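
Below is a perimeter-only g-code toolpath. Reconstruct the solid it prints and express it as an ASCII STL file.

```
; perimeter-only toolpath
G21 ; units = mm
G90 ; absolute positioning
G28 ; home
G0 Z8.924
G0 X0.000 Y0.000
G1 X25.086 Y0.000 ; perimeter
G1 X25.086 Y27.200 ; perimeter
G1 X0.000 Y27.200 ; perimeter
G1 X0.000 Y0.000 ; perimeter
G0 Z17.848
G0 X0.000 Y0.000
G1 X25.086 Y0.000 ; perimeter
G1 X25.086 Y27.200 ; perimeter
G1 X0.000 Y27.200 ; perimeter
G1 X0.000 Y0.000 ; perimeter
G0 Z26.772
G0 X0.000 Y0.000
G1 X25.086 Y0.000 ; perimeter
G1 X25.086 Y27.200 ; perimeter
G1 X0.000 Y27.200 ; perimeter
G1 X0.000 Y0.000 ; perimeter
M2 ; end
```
solid part
  facet normal 0.0000 0.0000 -1.0000
    outer loop
      vertex 25.086 27.200 0.000
      vertex 25.086 0.000 0.000
      vertex 0.000 0.000 0.000
    endloop
  endfacet
  facet normal 0.0000 0.0000 -1.0000
    outer loop
      vertex 0.000 27.200 0.000
      vertex 25.086 27.200 0.000
      vertex 0.000 0.000 0.000
    endloop
  endfacet
  facet normal 0.0000 0.0000 1.0000
    outer loop
      vertex 0.000 0.000 26.772
      vertex 25.086 0.000 26.772
      vertex 25.086 27.200 26.772
    endloop
  endfacet
  facet normal 0.0000 0.0000 1.0000
    outer loop
      vertex 0.000 0.000 26.772
      vertex 25.086 27.200 26.772
      vertex 0.000 27.200 26.772
    endloop
  endfacet
  facet normal 0.0000 -1.0000 0.0000
    outer loop
      vertex 0.000 0.000 0.000
      vertex 25.086 0.000 0.000
      vertex 25.086 0.000 26.772
    endloop
  endfacet
  facet normal 0.0000 -1.0000 0.0000
    outer loop
      vertex 0.000 0.000 0.000
      vertex 25.086 0.000 26.772
      vertex 0.000 0.000 26.772
    endloop
  endfacet
  facet normal 0.0000 1.0000 0.0000
    outer loop
      vertex 25.086 27.200 26.772
      vertex 25.086 27.200 0.000
      vertex 0.000 27.200 0.000
    endloop
  endfacet
  facet normal 0.0000 1.0000 0.0000
    outer loop
      vertex 0.000 27.200 26.772
      vertex 25.086 27.200 26.772
      vertex 0.000 27.200 0.000
    endloop
  endfacet
  facet normal -1.0000 0.0000 0.0000
    outer loop
      vertex 0.000 27.200 26.772
      vertex 0.000 27.200 0.000
      vertex 0.000 0.000 0.000
    endloop
  endfacet
  facet normal -1.0000 0.0000 0.0000
    outer loop
      vertex 0.000 0.000 26.772
      vertex 0.000 27.200 26.772
      vertex 0.000 0.000 0.000
    endloop
  endfacet
  facet normal 1.0000 0.0000 0.0000
    outer loop
      vertex 25.086 0.000 0.000
      vertex 25.086 27.200 0.000
      vertex 25.086 27.200 26.772
    endloop
  endfacet
  facet normal 1.0000 0.0000 0.0000
    outer loop
      vertex 25.086 0.000 0.000
      vertex 25.086 27.200 26.772
      vertex 25.086 0.000 26.772
    endloop
  endfacet
endsolid part

The G0 Z moves step by Δz≈8.924 mm. Every layer's G1 loop is the same polygon, so the solid is a straight extrusion of it from z=0 to z≈26.8. Closing with flat bottom and top caps and triangulating gives 12 facets — a rectangular box, roughly 25.1 × 27.2 mm footprint and 26.8 mm tall.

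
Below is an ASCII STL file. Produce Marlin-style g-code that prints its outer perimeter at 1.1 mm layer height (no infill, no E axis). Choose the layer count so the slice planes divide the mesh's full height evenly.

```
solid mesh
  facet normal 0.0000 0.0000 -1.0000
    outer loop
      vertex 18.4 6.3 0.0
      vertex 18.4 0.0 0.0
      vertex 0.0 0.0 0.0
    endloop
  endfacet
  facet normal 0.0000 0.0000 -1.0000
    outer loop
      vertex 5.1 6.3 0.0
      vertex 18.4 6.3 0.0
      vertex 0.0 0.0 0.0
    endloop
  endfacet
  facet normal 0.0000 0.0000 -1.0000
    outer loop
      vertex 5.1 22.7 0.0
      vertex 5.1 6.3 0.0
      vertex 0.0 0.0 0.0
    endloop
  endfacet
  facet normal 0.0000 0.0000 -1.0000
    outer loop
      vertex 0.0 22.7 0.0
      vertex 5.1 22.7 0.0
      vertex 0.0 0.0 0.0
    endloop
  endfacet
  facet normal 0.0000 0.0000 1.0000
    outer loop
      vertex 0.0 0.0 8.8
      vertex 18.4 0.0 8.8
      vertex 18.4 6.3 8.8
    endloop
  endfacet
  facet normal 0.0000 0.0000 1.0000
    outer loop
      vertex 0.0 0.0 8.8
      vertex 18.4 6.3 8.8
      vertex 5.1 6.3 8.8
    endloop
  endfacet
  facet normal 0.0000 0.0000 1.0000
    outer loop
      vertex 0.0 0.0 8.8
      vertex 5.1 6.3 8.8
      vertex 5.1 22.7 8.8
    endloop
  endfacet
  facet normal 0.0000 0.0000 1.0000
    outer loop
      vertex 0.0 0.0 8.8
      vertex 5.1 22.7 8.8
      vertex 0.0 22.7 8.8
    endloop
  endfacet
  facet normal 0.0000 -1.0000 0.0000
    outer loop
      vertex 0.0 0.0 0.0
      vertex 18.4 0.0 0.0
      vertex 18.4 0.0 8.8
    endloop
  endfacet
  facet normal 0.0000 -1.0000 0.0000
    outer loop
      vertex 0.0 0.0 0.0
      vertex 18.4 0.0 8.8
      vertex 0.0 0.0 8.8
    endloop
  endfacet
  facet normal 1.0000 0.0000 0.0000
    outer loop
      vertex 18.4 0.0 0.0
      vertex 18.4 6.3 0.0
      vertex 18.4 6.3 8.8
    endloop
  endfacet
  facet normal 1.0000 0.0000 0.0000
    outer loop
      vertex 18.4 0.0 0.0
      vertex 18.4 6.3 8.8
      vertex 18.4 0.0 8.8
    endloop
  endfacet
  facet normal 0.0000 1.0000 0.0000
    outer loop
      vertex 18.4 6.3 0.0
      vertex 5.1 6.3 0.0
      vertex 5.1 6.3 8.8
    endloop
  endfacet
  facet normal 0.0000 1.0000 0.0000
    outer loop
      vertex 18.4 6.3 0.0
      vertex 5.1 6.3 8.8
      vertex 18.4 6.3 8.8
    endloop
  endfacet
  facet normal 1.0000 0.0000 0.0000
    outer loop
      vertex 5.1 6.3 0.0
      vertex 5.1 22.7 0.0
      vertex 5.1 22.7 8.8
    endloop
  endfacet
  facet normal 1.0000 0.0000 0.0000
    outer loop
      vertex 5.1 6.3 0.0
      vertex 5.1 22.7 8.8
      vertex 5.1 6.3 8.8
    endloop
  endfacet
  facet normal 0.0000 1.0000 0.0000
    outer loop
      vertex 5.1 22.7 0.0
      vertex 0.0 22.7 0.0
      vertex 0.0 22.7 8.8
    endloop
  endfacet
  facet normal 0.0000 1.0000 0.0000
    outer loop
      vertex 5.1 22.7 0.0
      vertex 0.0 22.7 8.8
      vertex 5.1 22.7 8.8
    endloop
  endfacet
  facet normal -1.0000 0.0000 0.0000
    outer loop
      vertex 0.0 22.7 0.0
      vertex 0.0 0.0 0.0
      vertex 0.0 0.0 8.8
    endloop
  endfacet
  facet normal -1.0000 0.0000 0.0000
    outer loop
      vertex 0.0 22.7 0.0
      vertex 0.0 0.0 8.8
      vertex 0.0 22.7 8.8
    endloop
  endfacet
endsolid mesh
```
; perimeter-only toolpath
G21 ; units = mm
G90 ; absolute positioning
G28 ; home
; layer 1
G0 Z1.1
G0 X0.0 Y0.0
G1 X18.4 Y0.0
G1 X18.4 Y6.3
G1 X5.1 Y6.3
G1 X5.1 Y22.7
G1 X0.0 Y22.7
G1 X0.0 Y0.0
; layer 2
G0 Z2.2
G0 X0.0 Y0.0
G1 X18.4 Y0.0
G1 X18.4 Y6.3
G1 X5.1 Y6.3
G1 X5.1 Y22.7
G1 X0.0 Y22.7
G1 X0.0 Y0.0
; layer 3
G0 Z3.3
G0 X0.0 Y0.0
G1 X18.4 Y0.0
G1 X18.4 Y6.3
G1 X5.1 Y6.3
G1 X5.1 Y22.7
G1 X0.0 Y22.7
G1 X0.0 Y0.0
; layer 4
G0 Z4.4
G0 X0.0 Y0.0
G1 X18.4 Y0.0
G1 X18.4 Y6.3
G1 X5.1 Y6.3
G1 X5.1 Y22.7
G1 X0.0 Y22.7
G1 X0.0 Y0.0
; layer 5
G0 Z5.5
G0 X0.0 Y0.0
G1 X18.4 Y0.0
G1 X18.4 Y6.3
G1 X5.1 Y6.3
G1 X5.1 Y22.7
G1 X0.0 Y22.7
G1 X0.0 Y0.0
; layer 6
G0 Z6.6
G0 X0.0 Y0.0
G1 X18.4 Y0.0
G1 X18.4 Y6.3
G1 X5.1 Y6.3
G1 X5.1 Y22.7
G1 X0.0 Y22.7
G1 X0.0 Y0.0
; layer 7
G0 Z7.7
G0 X0.0 Y0.0
G1 X18.4 Y0.0
G1 X18.4 Y6.3
G1 X5.1 Y6.3
G1 X5.1 Y22.7
G1 X0.0 Y22.7
G1 X0.0 Y0.0
; layer 8
G0 Z8.8
G0 X0.0 Y0.0
G1 X18.4 Y0.0
G1 X18.4 Y6.3
G1 X5.1 Y6.3
G1 X5.1 Y22.7
G1 X0.0 Y22.7
G1 X0.0 Y0.0
M2 ; end

The solid is an L-shaped prism: outer 18.4 × 22.7 mm, arm thicknesses ≈ 6.3 mm (horizontal) and 5.1 mm (vertical), extruded 8.8 mm in z. Slicing at Δz = 1.1 mm — 8 equal slices spanning the solid's height, so layer i sits at z = i·h/8 — gives 8 non-empty perimeters. Each is a 6-segment closed polygon; G0 lifts to the layer z and rapids to the start vertex, then G1 traces the edges.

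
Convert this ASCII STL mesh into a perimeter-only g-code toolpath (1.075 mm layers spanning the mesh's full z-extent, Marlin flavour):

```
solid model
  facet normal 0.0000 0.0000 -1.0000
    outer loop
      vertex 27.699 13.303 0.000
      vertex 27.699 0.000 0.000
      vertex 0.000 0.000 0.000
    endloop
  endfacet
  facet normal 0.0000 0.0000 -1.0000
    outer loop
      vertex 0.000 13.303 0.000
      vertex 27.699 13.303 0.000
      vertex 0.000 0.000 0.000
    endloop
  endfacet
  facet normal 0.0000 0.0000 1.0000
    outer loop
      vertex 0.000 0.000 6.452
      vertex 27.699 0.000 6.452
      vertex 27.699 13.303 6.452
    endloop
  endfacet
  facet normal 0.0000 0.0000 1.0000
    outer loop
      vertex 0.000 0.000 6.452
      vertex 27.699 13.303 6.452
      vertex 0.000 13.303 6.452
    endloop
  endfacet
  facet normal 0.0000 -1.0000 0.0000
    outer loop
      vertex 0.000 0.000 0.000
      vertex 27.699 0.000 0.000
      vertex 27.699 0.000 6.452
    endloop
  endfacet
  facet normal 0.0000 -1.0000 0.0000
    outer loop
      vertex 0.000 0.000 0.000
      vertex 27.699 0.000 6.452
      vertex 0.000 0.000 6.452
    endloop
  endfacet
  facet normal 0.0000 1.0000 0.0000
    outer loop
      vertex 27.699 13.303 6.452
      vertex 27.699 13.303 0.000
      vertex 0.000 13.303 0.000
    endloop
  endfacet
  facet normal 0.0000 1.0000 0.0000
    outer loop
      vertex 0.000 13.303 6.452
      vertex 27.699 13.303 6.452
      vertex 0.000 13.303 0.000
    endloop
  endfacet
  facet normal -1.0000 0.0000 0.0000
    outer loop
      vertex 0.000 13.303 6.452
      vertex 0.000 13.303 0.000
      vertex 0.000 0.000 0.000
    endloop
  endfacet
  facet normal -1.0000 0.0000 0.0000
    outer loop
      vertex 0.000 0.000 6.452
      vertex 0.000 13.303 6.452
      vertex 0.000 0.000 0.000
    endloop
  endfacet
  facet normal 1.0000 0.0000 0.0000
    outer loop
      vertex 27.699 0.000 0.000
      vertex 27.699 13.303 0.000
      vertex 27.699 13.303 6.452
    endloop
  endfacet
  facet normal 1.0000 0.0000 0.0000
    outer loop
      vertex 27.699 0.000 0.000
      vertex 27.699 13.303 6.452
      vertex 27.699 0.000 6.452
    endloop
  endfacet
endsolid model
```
; perimeter-only toolpath
G21 ; units = mm
G90 ; absolute positioning
G28 ; home
; layer 1
G0 Z1.075
G0 X0.000 Y0.000
G1 X27.699 Y0.000
G1 X27.699 Y13.303
G1 X0.000 Y13.303
G1 X0.000 Y0.000
; layer 2
G0 Z2.151
G0 X0.000 Y0.000
G1 X27.699 Y0.000
G1 X27.699 Y13.303
G1 X0.000 Y13.303
G1 X0.000 Y0.000
; layer 3
G0 Z3.226
G0 X0.000 Y0.000
G1 X27.699 Y0.000
G1 X27.699 Y13.303
G1 X0.000 Y13.303
G1 X0.000 Y0.000
; layer 4
G0 Z4.301
G0 X0.000 Y0.000
G1 X27.699 Y0.000
G1 X27.699 Y13.303
G1 X0.000 Y13.303
G1 X0.000 Y0.000
; layer 5
G0 Z5.377
G0 X0.000 Y0.000
G1 X27.699 Y0.000
G1 X27.699 Y13.303
G1 X0.000 Y13.303
G1 X0.000 Y0.000
; layer 6
G0 Z6.452
G0 X0.000 Y0.000
G1 X27.699 Y0.000
G1 X27.699 Y13.303
G1 X0.000 Y13.303
G1 X0.000 Y0.000
M2 ; end

The solid is a rectangular box, roughly 27.7 × 13.3 mm footprint and 6.45 mm tall. Slicing at Δz = 1.075 mm — 6 equal slices spanning the solid's height, so layer i sits at z = i·h/6 — gives 6 non-empty perimeters. Each is a 4-segment closed polygon; G0 lifts to the layer z and rapids to the start vertex, then G1 traces the edges.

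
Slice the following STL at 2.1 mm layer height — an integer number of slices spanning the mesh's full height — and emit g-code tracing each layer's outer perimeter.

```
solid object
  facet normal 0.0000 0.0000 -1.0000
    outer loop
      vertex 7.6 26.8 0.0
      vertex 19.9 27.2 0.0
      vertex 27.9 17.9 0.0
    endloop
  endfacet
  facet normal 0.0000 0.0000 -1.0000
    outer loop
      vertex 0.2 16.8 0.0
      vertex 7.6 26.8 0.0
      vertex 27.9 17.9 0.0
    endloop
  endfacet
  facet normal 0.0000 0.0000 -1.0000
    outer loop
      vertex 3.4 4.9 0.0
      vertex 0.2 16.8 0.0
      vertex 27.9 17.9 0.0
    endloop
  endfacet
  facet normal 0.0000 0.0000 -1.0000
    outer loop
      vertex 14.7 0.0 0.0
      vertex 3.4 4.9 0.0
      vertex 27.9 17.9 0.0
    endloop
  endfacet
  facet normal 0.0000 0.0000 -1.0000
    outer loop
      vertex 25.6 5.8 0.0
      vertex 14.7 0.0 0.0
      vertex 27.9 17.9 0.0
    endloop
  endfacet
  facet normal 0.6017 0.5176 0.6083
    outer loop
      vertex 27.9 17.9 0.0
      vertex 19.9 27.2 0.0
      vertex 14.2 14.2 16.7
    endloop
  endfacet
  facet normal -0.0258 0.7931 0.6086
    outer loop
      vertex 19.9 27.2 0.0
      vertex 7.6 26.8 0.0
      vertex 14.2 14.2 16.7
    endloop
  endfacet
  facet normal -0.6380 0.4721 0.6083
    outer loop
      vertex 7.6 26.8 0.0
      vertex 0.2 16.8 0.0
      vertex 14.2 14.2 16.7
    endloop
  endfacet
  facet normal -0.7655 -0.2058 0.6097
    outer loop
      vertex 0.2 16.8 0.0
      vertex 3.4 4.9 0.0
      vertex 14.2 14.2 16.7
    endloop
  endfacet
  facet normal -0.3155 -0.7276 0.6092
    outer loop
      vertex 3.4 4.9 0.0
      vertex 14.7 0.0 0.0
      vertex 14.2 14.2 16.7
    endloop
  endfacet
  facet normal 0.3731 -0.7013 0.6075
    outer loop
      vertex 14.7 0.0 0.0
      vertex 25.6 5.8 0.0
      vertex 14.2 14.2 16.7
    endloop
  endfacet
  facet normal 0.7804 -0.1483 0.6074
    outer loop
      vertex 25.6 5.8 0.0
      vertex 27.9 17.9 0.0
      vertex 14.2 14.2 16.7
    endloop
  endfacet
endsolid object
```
; perimeter-only toolpath
G21 ; units = mm
G90 ; absolute positioning
G28 ; home
; layer 1
G0 Z2.1
G0 X26.2 Y17.4
G1 X19.2 Y25.6
G1 X8.4 Y25.2
G1 X1.9 Y16.5
G1 X4.8 Y6.1
G1 X14.6 Y1.8
G1 X24.2 Y6.8
G1 X26.2 Y17.4
; layer 2
G0 Z4.2
G0 X24.5 Y17.0
G1 X18.5 Y23.9
G1 X9.2 Y23.7
G1 X3.7 Y16.2
G1 X6.1 Y7.2
G1 X14.6 Y3.5
G1 X22.8 Y7.9
G1 X24.5 Y17.0
; layer 3
G0 Z6.3
G0 X22.8 Y16.5
G1 X17.8 Y22.3
G1 X10.1 Y22.1
G1 X5.4 Y15.8
G1 X7.4 Y8.4
G1 X14.5 Y5.3
G1 X21.3 Y8.9
G1 X22.8 Y16.5
; layer 4
G0 Z8.3
G0 X21.0 Y16.0
G1 X17.0 Y20.7
G1 X10.9 Y20.5
G1 X7.2 Y15.5
G1 X8.8 Y9.6
G1 X14.4 Y7.1
G1 X19.9 Y10.0
G1 X21.0 Y16.0
; layer 5
G0 Z10.4
G0 X19.3 Y15.6
G1 X16.3 Y19.1
G1 X11.7 Y18.9
G1 X8.9 Y15.2
G1 X10.2 Y10.7
G1 X14.4 Y8.9
G1 X18.5 Y11.1
G1 X19.3 Y15.6
; layer 6
G0 Z12.5
G0 X17.6 Y15.1
G1 X15.6 Y17.4
G1 X12.5 Y17.3
G1 X10.7 Y14.8
G1 X11.5 Y11.9
G1 X14.3 Y10.6
G1 X17.0 Y12.1
G1 X17.6 Y15.1
; layer 7
G0 Z14.6
G0 X15.9 Y14.7
G1 X14.9 Y15.8
G1 X13.4 Y15.8
G1 X12.4 Y14.5
G1 X12.8 Y13.0
G1 X14.3 Y12.4
G1 X15.6 Y13.1
G1 X15.9 Y14.7
M2 ; end

The solid is a regular 7-sided pyramid, base circumscribed radius ≈ 14.2 mm, apex at z ≈ 16.7 mm. Slicing at Δz = 2.1 mm — 8 equal slices spanning the solid's height, so layer i sits at z = i·h/8 — gives 7 non-empty perimeters. Each is a 7-segment closed polygon; G0 lifts to the layer z and rapids to the start vertex, then G1 traces the edges. The cross-section shrinks linearly with z (the slice at the apex is degenerate and omitted).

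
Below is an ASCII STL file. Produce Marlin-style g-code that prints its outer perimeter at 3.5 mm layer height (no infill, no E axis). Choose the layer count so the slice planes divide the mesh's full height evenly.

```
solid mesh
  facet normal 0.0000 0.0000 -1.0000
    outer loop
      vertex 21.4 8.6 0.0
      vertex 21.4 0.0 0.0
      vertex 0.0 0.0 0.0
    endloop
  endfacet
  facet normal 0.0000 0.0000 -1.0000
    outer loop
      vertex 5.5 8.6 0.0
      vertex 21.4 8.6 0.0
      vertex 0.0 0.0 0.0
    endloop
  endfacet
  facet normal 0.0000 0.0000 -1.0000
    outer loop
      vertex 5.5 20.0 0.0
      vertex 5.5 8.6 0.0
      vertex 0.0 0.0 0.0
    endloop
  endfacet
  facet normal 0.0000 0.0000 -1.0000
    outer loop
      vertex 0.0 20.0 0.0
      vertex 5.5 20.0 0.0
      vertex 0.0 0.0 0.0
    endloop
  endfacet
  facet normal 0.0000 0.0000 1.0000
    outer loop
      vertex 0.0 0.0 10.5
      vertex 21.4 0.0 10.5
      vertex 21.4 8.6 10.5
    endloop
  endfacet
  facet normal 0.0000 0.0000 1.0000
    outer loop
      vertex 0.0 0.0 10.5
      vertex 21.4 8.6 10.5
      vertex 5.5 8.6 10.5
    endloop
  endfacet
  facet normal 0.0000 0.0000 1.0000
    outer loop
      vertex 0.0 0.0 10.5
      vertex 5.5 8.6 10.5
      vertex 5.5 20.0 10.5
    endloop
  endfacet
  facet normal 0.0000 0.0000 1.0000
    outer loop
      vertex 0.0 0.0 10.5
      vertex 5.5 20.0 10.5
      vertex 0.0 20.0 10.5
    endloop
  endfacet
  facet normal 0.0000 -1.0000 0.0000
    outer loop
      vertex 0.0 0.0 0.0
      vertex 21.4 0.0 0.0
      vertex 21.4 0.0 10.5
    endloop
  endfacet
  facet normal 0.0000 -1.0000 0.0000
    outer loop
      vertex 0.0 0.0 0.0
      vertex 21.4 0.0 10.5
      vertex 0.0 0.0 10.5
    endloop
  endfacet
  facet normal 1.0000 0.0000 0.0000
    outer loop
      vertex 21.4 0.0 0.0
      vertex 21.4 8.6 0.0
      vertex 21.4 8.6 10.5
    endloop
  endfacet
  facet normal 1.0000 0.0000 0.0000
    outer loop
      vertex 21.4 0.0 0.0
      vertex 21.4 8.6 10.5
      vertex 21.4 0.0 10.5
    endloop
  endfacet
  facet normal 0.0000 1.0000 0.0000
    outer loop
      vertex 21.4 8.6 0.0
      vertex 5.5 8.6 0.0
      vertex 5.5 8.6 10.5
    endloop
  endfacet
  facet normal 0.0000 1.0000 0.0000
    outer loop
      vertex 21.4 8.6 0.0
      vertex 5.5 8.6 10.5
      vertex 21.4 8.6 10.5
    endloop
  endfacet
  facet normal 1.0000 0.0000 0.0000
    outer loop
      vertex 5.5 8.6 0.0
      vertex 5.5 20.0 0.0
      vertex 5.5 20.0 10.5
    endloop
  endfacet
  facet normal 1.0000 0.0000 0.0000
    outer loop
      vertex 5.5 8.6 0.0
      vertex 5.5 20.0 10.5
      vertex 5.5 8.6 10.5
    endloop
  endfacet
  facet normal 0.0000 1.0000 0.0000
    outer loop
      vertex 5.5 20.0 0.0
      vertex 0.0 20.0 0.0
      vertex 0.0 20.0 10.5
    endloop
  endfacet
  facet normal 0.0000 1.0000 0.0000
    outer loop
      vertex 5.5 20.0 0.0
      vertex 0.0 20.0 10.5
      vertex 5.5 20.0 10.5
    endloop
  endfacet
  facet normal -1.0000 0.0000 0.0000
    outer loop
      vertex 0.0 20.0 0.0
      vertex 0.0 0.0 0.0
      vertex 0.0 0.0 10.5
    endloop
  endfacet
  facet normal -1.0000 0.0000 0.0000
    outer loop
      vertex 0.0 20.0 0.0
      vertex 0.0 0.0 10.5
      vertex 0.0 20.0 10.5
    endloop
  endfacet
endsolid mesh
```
; perimeter-only toolpath
G21 ; units = mm
G90 ; absolute positioning
G28 ; home
; layer 1
G0 Z3.5
G0 X0.0 Y0.0
G1 X21.4 Y0.0
G1 X21.4 Y8.6
G1 X5.5 Y8.6
G1 X5.5 Y20.0
G1 X0.0 Y20.0
G1 X0.0 Y0.0
; layer 2
G0 Z7.0
G0 X0.0 Y0.0
G1 X21.4 Y0.0
G1 X21.4 Y8.6
G1 X5.5 Y8.6
G1 X5.5 Y20.0
G1 X0.0 Y20.0
G1 X0.0 Y0.0
; layer 3
G0 Z10.5
G0 X0.0 Y0.0
G1 X21.4 Y0.0
G1 X21.4 Y8.6
G1 X5.5 Y8.6
G1 X5.5 Y20.0
G1 X0.0 Y20.0
G1 X0.0 Y0.0
M2 ; end

The solid is an L-shaped prism: outer 21.4 × 20 mm, arm thicknesses ≈ 8.6 mm (horizontal) and 5.5 mm (vertical), extruded 10.5 mm in z. Slicing at Δz = 3.5 mm — 3 equal slices spanning the solid's height, so layer i sits at z = i·h/3 — gives 3 non-empty perimeters. Each is a 6-segment closed polygon; G0 lifts to the layer z and rapids to the start vertex, then G1 traces the edges.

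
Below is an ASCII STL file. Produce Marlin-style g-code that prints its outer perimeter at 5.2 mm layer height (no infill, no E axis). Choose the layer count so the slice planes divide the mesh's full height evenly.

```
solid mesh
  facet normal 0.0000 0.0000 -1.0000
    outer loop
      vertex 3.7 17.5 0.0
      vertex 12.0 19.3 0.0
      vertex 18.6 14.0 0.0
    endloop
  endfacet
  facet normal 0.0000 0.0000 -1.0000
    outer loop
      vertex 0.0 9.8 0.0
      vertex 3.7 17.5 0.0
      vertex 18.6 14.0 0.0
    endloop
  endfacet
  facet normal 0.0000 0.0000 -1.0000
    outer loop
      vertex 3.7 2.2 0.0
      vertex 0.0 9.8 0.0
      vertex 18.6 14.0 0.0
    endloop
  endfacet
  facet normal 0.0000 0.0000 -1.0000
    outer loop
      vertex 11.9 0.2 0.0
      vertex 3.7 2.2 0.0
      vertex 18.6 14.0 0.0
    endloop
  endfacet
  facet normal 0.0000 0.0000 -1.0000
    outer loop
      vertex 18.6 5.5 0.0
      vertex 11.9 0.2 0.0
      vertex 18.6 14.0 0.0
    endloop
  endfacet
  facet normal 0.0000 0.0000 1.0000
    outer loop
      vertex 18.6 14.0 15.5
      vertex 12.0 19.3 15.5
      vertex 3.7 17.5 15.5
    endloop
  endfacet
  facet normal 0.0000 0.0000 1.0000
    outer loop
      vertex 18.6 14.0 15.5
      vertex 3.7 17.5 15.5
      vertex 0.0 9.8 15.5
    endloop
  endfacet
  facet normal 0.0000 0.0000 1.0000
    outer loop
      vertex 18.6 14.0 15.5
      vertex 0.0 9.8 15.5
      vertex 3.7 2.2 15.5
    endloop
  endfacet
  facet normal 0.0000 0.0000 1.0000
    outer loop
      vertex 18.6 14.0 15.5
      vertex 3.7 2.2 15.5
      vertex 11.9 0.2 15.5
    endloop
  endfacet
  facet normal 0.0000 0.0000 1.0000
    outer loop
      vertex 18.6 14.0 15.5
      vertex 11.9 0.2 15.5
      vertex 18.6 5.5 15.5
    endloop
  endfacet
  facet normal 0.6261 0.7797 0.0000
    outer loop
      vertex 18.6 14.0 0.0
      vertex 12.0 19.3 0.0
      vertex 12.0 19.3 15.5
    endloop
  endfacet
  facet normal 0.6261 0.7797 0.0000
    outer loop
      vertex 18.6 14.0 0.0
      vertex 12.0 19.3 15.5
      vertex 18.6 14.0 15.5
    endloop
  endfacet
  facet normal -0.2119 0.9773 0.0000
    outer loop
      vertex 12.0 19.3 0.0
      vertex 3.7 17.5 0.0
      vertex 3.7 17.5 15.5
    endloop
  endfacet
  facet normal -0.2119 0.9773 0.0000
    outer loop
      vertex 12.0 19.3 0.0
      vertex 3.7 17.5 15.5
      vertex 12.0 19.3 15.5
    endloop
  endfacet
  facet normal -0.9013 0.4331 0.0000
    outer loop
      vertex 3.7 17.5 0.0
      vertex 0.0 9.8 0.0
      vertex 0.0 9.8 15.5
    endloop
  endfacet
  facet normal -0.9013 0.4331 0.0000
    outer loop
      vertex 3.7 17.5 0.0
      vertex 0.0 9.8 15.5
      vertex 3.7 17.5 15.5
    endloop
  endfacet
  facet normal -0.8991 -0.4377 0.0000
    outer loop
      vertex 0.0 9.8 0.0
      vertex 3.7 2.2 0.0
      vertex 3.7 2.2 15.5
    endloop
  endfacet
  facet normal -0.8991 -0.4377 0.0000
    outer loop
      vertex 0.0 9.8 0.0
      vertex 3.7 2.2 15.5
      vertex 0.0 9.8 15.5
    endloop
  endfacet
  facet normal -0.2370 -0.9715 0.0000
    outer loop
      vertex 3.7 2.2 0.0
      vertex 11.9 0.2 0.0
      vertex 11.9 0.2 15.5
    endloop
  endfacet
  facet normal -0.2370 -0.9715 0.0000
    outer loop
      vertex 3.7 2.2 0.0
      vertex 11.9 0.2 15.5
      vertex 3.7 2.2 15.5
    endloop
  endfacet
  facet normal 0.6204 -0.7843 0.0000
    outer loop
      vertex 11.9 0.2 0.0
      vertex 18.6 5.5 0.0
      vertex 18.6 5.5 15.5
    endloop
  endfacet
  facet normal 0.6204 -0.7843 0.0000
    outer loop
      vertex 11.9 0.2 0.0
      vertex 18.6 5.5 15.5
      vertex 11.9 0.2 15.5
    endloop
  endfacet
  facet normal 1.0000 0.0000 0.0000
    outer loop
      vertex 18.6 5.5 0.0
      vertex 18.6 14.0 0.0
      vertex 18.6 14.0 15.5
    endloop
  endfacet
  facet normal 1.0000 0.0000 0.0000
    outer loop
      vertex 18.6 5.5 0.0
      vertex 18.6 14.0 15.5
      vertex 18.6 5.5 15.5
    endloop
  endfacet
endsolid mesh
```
; perimeter-only toolpath
G21 ; units = mm
G90 ; absolute positioning
G28 ; home
; layer 1
G0 Z5.2
G0 X18.6 Y14.0
G1 X12.0 Y19.3
G1 X3.7 Y17.5
G1 X0.0 Y9.8
G1 X3.7 Y2.2
G1 X11.9 Y0.2
G1 X18.6 Y5.5
G1 X18.6 Y14.0
; layer 2
G0 Z10.3
G0 X18.6 Y14.0
G1 X12.0 Y19.3
G1 X3.7 Y17.5
G1 X0.0 Y9.8
G1 X3.7 Y2.2
G1 X11.9 Y0.2
G1 X18.6 Y5.5
G1 X18.6 Y14.0
; layer 3
G0 Z15.5
G0 X18.6 Y14.0
G1 X12.0 Y19.3
G1 X3.7 Y17.5
G1 X0.0 Y9.8
G1 X3.7 Y2.2
G1 X11.9 Y0.2
G1 X18.6 Y5.5
G1 X18.6 Y14.0
M2 ; end

The solid is a regular 7-sided prism (a cylinder approximated with 7 flat sides), circumscribed radius ≈ 9.8 mm, height ≈ 15.5 mm. Slicing at Δz = 5.2 mm — 3 equal slices spanning the solid's height, so layer i sits at z = i·h/3 — gives 3 non-empty perimeters. Each is a 7-segment closed polygon; G0 lifts to the layer z and rapids to the start vertex, then G1 traces the edges.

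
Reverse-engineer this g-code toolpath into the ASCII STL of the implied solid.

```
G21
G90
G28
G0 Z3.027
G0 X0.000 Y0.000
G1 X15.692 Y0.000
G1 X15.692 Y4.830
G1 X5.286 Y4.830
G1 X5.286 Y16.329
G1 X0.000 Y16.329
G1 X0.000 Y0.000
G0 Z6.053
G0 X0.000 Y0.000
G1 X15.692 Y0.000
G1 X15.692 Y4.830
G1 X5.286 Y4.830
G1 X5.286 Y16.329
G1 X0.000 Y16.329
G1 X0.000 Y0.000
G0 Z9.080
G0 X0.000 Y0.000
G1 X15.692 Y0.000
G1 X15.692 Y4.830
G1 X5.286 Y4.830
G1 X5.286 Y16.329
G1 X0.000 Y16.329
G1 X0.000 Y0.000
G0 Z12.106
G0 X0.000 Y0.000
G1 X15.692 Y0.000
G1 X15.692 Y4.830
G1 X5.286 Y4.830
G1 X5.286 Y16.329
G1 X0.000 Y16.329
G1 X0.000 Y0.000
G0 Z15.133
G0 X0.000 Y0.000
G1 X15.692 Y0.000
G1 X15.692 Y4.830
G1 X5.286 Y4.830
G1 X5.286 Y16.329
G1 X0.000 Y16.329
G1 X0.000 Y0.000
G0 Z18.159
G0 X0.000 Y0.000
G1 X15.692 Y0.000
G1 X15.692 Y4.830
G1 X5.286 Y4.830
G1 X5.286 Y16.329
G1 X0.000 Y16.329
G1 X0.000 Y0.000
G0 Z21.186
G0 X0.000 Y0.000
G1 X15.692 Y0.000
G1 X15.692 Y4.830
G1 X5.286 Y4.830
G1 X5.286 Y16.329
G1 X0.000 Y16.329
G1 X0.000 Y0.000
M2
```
solid part
  facet normal 0.0000 0.0000 -1.0000
    outer loop
      vertex 15.692 4.830 0.000
      vertex 15.692 0.000 0.000
      vertex 0.000 0.000 0.000
    endloop
  endfacet
  facet normal 0.0000 0.0000 -1.0000
    outer loop
      vertex 5.286 4.830 0.000
      vertex 15.692 4.830 0.000
      vertex 0.000 0.000 0.000
    endloop
  endfacet
  facet normal 0.0000 0.0000 -1.0000
    outer loop
      vertex 5.286 16.329 0.000
      vertex 5.286 4.830 0.000
      vertex 0.000 0.000 0.000
    endloop
  endfacet
  facet normal 0.0000 0.0000 -1.0000
    outer loop
      vertex 0.000 16.329 0.000
      vertex 5.286 16.329 0.000
      vertex 0.000 0.000 0.000
    endloop
  endfacet
  facet normal 0.0000 0.0000 1.0000
    outer loop
      vertex 0.000 0.000 21.186
      vertex 15.692 0.000 21.186
      vertex 15.692 4.830 21.186
    endloop
  endfacet
  facet normal 0.0000 0.0000 1.0000
    outer loop
      vertex 0.000 0.000 21.186
      vertex 15.692 4.830 21.186
      vertex 5.286 4.830 21.186
    endloop
  endfacet
  facet normal 0.0000 0.0000 1.0000
    outer loop
      vertex 0.000 0.000 21.186
      vertex 5.286 4.830 21.186
      vertex 5.286 16.329 21.186
    endloop
  endfacet
  facet normal 0.0000 0.0000 1.0000
    outer loop
      vertex 0.000 0.000 21.186
      vertex 5.286 16.329 21.186
      vertex 0.000 16.329 21.186
    endloop
  endfacet
  facet normal 0.0000 -1.0000 0.0000
    outer loop
      vertex 0.000 0.000 0.000
      vertex 15.692 0.000 0.000
      vertex 15.692 0.000 21.186
    endloop
  endfacet
  facet normal 0.0000 -1.0000 0.0000
    outer loop
      vertex 0.000 0.000 0.000
      vertex 15.692 0.000 21.186
      vertex 0.000 0.000 21.186
    endloop
  endfacet
  facet normal 1.0000 0.0000 0.0000
    outer loop
      vertex 15.692 0.000 0.000
      vertex 15.692 4.830 0.000
      vertex 15.692 4.830 21.186
    endloop
  endfacet
  facet normal 1.0000 0.0000 0.0000
    outer loop
      vertex 15.692 0.000 0.000
      vertex 15.692 4.830 21.186
      vertex 15.692 0.000 21.186
    endloop
  endfacet
  facet normal 0.0000 1.0000 0.0000
    outer loop
      vertex 15.692 4.830 0.000
      vertex 5.286 4.830 0.000
      vertex 5.286 4.830 21.186
    endloop
  endfacet
  facet normal 0.0000 1.0000 0.0000
    outer loop
      vertex 15.692 4.830 0.000
      vertex 5.286 4.830 21.186
      vertex 15.692 4.830 21.186
    endloop
  endfacet
  facet normal 1.0000 0.0000 0.0000
    outer loop
      vertex 5.286 4.830 0.000
      vertex 5.286 16.329 0.000
      vertex 5.286 16.329 21.186
    endloop
  endfacet
  facet normal 1.0000 0.0000 0.0000
    outer loop
      vertex 5.286 4.830 0.000
      vertex 5.286 16.329 21.186
      vertex 5.286 4.830 21.186
    endloop
  endfacet
  facet normal 0.0000 1.0000 0.0000
    outer loop
      vertex 5.286 16.329 0.000
      vertex 0.000 16.329 0.000
      vertex 0.000 16.329 21.186
    endloop
  endfacet
  facet normal 0.0000 1.0000 0.0000
    outer loop
      vertex 5.286 16.329 0.000
      vertex 0.000 16.329 21.186
      vertex 5.286 16.329 21.186
    endloop
  endfacet
  facet normal -1.0000 0.0000 0.0000
    outer loop
      vertex 0.000 16.329 0.000
      vertex 0.000 0.000 0.000
      vertex 0.000 0.000 21.186
    endloop
  endfacet
  facet normal -1.0000 0.0000 0.0000
    outer loop
      vertex 0.000 16.329 0.000
      vertex 0.000 0.000 21.186
      vertex 0.000 16.329 21.186
    endloop
  endfacet
endsolid part

The G0 Z moves step by Δz≈3.027 mm. Every layer's G1 loop is the same polygon, so the solid is a straight extrusion of it from z=0 to z≈21.2. Closing with flat bottom and top caps and triangulating gives 20 facets — an L-shaped prism: outer 15.7 × 16.3 mm, arm thicknesses ≈ 4.83 mm (horizontal) and 5.29 mm (vertical), extruded 21.2 mm in z.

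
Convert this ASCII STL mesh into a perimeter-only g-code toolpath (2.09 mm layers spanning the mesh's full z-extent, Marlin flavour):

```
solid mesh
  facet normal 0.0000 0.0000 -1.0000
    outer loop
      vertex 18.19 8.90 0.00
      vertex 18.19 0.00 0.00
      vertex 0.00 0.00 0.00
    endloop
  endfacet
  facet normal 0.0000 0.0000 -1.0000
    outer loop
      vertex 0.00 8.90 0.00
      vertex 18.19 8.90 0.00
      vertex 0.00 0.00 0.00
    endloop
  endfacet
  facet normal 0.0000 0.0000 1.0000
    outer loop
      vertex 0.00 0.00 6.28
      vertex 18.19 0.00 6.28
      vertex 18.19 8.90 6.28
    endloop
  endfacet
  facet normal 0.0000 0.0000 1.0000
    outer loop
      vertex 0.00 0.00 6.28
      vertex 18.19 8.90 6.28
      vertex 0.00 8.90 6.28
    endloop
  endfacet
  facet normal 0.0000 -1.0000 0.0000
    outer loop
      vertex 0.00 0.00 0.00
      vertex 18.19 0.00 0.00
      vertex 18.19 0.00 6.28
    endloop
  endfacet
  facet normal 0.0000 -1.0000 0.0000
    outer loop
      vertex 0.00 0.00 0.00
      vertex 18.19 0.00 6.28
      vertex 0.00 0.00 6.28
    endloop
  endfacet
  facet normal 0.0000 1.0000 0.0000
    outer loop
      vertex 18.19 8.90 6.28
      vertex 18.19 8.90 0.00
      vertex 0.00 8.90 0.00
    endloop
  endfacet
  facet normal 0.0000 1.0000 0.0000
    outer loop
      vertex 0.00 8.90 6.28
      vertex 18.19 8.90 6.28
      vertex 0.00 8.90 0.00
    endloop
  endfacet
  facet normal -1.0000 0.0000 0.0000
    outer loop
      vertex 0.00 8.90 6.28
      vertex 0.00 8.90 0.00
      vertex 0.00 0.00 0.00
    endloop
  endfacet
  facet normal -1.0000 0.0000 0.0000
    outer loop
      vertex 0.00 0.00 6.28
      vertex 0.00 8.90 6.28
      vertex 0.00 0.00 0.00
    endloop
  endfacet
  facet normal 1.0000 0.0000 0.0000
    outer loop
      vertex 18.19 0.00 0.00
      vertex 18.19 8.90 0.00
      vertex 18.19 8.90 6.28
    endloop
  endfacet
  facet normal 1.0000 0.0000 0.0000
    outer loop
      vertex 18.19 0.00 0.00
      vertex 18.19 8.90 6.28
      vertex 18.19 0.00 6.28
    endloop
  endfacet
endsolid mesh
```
; perimeter-only toolpath
G21 ; units = mm
G90 ; absolute positioning
G28 ; home
; layer 1
G0 Z2.09
G0 X0.00 Y0.00
G1 X18.19 Y0.00
G1 X18.19 Y8.90
G1 X0.00 Y8.90
G1 X0.00 Y0.00
; layer 2
G0 Z4.19
G0 X0.00 Y0.00
G1 X18.19 Y0.00
G1 X18.19 Y8.90
G1 X0.00 Y8.90
G1 X0.00 Y0.00
; layer 3
G0 Z6.28
G0 X0.00 Y0.00
G1 X18.19 Y0.00
G1 X18.19 Y8.90
G1 X0.00 Y8.90
G1 X0.00 Y0.00
M2 ; end

The solid is a rectangular box, roughly 18.2 × 8.9 mm footprint and 6.28 mm tall. Slicing at Δz = 2.09 mm — 3 equal slices spanning the solid's height, so layer i sits at z = i·h/3 — gives 3 non-empty perimeters. Each is a 4-segment closed polygon; G0 lifts to the layer z and rapids to the start vertex, then G1 traces the edges.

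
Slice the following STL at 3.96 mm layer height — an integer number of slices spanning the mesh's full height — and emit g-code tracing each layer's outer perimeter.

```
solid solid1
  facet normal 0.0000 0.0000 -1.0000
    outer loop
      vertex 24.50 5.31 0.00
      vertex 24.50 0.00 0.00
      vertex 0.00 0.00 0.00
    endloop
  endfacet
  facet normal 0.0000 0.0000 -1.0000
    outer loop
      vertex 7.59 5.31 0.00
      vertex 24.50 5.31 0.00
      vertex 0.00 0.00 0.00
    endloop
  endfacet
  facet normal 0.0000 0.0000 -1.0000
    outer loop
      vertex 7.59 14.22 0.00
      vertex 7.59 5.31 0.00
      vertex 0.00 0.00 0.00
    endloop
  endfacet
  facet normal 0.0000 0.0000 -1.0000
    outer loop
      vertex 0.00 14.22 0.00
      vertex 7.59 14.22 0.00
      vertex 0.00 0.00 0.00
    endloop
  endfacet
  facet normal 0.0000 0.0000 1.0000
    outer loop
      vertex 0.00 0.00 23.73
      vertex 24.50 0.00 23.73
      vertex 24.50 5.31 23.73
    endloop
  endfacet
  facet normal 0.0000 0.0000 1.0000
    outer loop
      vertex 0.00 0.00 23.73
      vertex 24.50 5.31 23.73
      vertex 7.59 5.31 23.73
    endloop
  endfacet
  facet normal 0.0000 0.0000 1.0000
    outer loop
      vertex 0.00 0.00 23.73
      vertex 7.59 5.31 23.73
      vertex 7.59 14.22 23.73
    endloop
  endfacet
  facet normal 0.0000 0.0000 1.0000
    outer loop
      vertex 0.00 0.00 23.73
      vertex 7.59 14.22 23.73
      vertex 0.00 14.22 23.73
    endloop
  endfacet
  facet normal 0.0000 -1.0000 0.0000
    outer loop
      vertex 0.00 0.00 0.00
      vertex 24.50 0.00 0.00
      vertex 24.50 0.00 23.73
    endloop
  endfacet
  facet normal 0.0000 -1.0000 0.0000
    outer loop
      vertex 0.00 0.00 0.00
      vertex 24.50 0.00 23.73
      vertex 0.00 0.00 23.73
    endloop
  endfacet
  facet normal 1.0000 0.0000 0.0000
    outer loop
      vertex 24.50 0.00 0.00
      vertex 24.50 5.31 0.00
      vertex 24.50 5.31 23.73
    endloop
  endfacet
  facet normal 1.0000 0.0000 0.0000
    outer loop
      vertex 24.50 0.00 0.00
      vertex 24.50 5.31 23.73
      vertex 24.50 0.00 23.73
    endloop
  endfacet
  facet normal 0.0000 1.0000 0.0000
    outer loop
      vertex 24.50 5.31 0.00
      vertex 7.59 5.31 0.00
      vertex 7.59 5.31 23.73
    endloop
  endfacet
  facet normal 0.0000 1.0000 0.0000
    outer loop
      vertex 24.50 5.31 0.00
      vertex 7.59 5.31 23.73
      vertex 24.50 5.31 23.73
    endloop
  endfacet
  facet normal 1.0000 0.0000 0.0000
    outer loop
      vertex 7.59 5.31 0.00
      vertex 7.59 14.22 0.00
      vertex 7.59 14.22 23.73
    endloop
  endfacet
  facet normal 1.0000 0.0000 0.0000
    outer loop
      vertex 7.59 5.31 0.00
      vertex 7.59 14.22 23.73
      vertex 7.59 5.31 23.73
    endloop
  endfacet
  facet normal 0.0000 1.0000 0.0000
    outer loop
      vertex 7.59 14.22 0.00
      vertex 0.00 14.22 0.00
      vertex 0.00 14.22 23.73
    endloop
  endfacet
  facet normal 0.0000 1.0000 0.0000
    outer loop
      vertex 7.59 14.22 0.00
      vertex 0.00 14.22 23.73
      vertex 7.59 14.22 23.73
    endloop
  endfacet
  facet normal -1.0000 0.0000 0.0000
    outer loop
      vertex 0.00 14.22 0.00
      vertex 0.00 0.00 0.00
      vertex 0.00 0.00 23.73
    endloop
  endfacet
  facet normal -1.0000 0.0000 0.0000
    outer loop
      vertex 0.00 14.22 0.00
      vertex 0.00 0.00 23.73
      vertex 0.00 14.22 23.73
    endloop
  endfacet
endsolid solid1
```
; perimeter-only toolpath
G21 ; units = mm
G90 ; absolute positioning
G28 ; home
; layer 1
G0 Z3.96
G0 X0.00 Y0.00
G1 X24.50 Y0.00
G1 X24.50 Y5.31
G1 X7.59 Y5.31
G1 X7.59 Y14.22
G1 X0.00 Y14.22
G1 X0.00 Y0.00
; layer 2
G0 Z7.91
G0 X0.00 Y0.00
G1 X24.50 Y0.00
G1 X24.50 Y5.31
G1 X7.59 Y5.31
G1 X7.59 Y14.22
G1 X0.00 Y14.22
G1 X0.00 Y0.00
; layer 3
G0 Z11.87
G0 X0.00 Y0.00
G1 X24.50 Y0.00
G1 X24.50 Y5.31
G1 X7.59 Y5.31
G1 X7.59 Y14.22
G1 X0.00 Y14.22
G1 X0.00 Y0.00
; layer 4
G0 Z15.82
G0 X0.00 Y0.00
G1 X24.50 Y0.00
G1 X24.50 Y5.31
G1 X7.59 Y5.31
G1 X7.59 Y14.22
G1 X0.00 Y14.22
G1 X0.00 Y0.00
; layer 5
G0 Z19.77
G0 X0.00 Y0.00
G1 X24.50 Y0.00
G1 X24.50 Y5.31
G1 X7.59 Y5.31
G1 X7.59 Y14.22
G1 X0.00 Y14.22
G1 X0.00 Y0.00
; layer 6
G0 Z23.73
G0 X0.00 Y0.00
G1 X24.50 Y0.00
G1 X24.50 Y5.31
G1 X7.59 Y5.31
G1 X7.59 Y14.22
G1 X0.00 Y14.22
G1 X0.00 Y0.00
M2 ; end

The solid is an L-shaped prism: outer 24.5 × 14.2 mm, arm thicknesses ≈ 5.31 mm (horizontal) and 7.59 mm (vertical), extruded 23.7 mm in z. Slicing at Δz = 3.96 mm — 6 equal slices spanning the solid's height, so layer i sits at z = i·h/6 — gives 6 non-empty perimeters. Each is a 6-segment closed polygon; G0 lifts to the layer z and rapids to the start vertex, then G1 traces the edges.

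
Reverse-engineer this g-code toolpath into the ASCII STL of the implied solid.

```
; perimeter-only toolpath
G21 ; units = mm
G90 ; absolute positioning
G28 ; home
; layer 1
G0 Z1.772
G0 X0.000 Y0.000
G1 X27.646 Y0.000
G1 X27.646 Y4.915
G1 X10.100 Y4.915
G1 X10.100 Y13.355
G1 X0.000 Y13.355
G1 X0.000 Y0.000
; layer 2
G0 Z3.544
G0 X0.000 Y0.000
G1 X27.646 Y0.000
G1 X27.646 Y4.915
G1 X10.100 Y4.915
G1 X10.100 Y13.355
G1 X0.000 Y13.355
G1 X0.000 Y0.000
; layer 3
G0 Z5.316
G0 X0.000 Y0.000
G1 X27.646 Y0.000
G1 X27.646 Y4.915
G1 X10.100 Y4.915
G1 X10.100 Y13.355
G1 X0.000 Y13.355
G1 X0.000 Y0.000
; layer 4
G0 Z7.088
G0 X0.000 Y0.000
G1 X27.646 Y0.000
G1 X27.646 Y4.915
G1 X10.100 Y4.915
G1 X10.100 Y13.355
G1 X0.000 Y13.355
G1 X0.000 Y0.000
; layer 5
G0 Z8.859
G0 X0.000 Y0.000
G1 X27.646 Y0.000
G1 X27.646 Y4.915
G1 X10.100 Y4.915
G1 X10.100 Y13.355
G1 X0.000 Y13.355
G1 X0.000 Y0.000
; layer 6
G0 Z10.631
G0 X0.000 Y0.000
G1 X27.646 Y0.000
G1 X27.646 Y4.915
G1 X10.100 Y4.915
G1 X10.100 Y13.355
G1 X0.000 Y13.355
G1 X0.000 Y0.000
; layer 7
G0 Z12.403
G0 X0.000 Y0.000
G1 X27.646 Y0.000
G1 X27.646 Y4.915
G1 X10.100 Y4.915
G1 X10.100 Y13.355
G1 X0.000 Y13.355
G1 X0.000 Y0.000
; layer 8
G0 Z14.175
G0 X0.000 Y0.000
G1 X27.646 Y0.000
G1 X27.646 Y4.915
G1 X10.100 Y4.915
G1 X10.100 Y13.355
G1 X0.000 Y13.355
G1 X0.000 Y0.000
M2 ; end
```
solid part
  facet normal 0.0000 0.0000 -1.0000
    outer loop
      vertex 27.646 4.915 0.000
      vertex 27.646 0.000 0.000
      vertex 0.000 0.000 0.000
    endloop
  endfacet
  facet normal 0.0000 0.0000 -1.0000
    outer loop
      vertex 10.100 4.915 0.000
      vertex 27.646 4.915 0.000
      vertex 0.000 0.000 0.000
    endloop
  endfacet
  facet normal 0.0000 0.0000 -1.0000
    outer loop
      vertex 10.100 13.355 0.000
      vertex 10.100 4.915 0.000
      vertex 0.000 0.000 0.000
    endloop
  endfacet
  facet normal 0.0000 0.0000 -1.0000
    outer loop
      vertex 0.000 13.355 0.000
      vertex 10.100 13.355 0.000
      vertex 0.000 0.000 0.000
    endloop
  endfacet
  facet normal 0.0000 0.0000 1.0000
    outer loop
      vertex 0.000 0.000 14.175
      vertex 27.646 0.000 14.175
      vertex 27.646 4.915 14.175
    endloop
  endfacet
  facet normal 0.0000 0.0000 1.0000
    outer loop
      vertex 0.000 0.000 14.175
      vertex 27.646 4.915 14.175
      vertex 10.100 4.915 14.175
    endloop
  endfacet
  facet normal 0.0000 0.0000 1.0000
    outer loop
      vertex 0.000 0.000 14.175
      vertex 10.100 4.915 14.175
      vertex 10.100 13.355 14.175
    endloop
  endfacet
  facet normal 0.0000 0.0000 1.0000
    outer loop
      vertex 0.000 0.000 14.175
      vertex 10.100 13.355 14.175
      vertex 0.000 13.355 14.175
    endloop
  endfacet
  facet normal 0.0000 -1.0000 0.0000
    outer loop
      vertex 0.000 0.000 0.000
      vertex 27.646 0.000 0.000
      vertex 27.646 0.000 14.175
    endloop
  endfacet
  facet normal 0.0000 -1.0000 0.0000
    outer loop
      vertex 0.000 0.000 0.000
      vertex 27.646 0.000 14.175
      vertex 0.000 0.000 14.175
    endloop
  endfacet
  facet normal 1.0000 0.0000 0.0000
    outer loop
      vertex 27.646 0.000 0.000
      vertex 27.646 4.915 0.000
      vertex 27.646 4.915 14.175
    endloop
  endfacet
  facet normal 1.0000 0.0000 0.0000
    outer loop
      vertex 27.646 0.000 0.000
      vertex 27.646 4.915 14.175
      vertex 27.646 0.000 14.175
    endloop
  endfacet
  facet normal 0.0000 1.0000 0.0000
    outer loop
      vertex 27.646 4.915 0.000
      vertex 10.100 4.915 0.000
      vertex 10.100 4.915 14.175
    endloop
  endfacet
  facet normal 0.0000 1.0000 0.0000
    outer loop
      vertex 27.646 4.915 0.000
      vertex 10.100 4.915 14.175
      vertex 27.646 4.915 14.175
    endloop
  endfacet
  facet normal 1.0000 0.0000 0.0000
    outer loop
      vertex 10.100 4.915 0.000
      vertex 10.100 13.355 0.000
      vertex 10.100 13.355 14.175
    endloop
  endfacet
  facet normal 1.0000 0.0000 0.0000
    outer loop
      vertex 10.100 4.915 0.000
      vertex 10.100 13.355 14.175
      vertex 10.100 4.915 14.175
    endloop
  endfacet
  facet normal 0.0000 1.0000 0.0000
    outer loop
      vertex 10.100 13.355 0.000
      vertex 0.000 13.355 0.000
      vertex 0.000 13.355 14.175
    endloop
  endfacet
  facet normal 0.0000 1.0000 0.0000
    outer loop
      vertex 10.100 13.355 0.000
      vertex 0.000 13.355 14.175
      vertex 10.100 13.355 14.175
    endloop
  endfacet
  facet normal -1.0000 0.0000 0.0000
    outer loop
      vertex 0.000 13.355 0.000
      vertex 0.000 0.000 0.000
      vertex 0.000 0.000 14.175
    endloop
  endfacet
  facet normal -1.0000 0.0000 0.0000
    outer loop
      vertex 0.000 13.355 0.000
      vertex 0.000 0.000 14.175
      vertex 0.000 13.355 14.175
    endloop
  endfacet
endsolid part

The G0 Z moves step by Δz≈1.772 mm. Every layer's G1 loop is the same polygon, so the solid is a straight extrusion of it from z=0 to z≈14.2. Closing with flat bottom and top caps and triangulating gives 20 facets — an L-shaped prism: outer 27.6 × 13.4 mm, arm thicknesses ≈ 4.92 mm (horizontal) and 10.1 mm (vertical), extruded 14.2 mm in z.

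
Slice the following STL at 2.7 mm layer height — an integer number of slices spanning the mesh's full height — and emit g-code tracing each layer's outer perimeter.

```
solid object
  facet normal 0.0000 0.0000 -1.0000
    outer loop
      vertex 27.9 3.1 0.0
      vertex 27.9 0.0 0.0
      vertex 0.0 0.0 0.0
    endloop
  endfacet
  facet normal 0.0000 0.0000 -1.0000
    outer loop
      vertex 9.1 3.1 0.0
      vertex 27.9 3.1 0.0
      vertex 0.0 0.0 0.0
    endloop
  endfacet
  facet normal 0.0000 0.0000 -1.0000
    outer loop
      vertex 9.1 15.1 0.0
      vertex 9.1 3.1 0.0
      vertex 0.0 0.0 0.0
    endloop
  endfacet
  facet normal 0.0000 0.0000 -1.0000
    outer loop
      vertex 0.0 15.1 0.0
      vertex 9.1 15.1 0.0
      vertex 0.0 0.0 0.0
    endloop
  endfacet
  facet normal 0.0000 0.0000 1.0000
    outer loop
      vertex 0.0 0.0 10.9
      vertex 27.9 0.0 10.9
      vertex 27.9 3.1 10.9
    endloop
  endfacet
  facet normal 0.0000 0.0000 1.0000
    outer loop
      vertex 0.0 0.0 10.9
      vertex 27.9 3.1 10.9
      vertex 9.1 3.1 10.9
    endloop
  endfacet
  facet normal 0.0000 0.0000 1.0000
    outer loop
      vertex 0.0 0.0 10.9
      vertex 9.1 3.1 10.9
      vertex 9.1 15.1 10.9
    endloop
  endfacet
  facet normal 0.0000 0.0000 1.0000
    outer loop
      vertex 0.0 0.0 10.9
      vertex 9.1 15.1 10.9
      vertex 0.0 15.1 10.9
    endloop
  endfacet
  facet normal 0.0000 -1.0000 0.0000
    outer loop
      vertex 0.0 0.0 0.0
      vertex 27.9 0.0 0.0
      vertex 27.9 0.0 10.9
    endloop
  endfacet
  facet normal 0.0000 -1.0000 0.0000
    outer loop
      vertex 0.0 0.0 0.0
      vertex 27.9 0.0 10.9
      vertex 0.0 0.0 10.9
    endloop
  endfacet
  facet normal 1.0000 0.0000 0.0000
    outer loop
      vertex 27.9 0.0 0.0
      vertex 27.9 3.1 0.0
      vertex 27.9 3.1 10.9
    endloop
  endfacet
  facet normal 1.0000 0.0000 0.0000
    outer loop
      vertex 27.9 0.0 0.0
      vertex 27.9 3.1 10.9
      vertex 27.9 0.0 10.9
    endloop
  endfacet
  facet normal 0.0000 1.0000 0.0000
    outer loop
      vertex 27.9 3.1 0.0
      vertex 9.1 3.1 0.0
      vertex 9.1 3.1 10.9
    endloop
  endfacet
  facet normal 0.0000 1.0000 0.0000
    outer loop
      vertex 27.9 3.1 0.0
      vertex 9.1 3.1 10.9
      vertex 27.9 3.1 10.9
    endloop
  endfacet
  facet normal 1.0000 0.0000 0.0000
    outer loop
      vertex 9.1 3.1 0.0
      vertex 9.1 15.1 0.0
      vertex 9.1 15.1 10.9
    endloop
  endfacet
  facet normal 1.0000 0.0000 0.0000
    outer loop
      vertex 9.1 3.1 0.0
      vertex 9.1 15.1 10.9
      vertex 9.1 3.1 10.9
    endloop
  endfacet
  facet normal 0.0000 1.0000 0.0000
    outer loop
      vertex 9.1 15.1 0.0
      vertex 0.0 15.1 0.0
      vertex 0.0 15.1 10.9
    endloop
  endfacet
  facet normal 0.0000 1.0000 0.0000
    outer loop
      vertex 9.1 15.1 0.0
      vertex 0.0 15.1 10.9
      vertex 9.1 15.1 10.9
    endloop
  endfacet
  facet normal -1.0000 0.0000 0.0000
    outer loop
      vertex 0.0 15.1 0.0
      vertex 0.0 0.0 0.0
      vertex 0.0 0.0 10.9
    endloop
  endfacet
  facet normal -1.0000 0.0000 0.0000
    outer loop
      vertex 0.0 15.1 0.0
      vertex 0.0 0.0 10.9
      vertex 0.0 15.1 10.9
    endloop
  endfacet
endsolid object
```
; perimeter-only toolpath
G21 ; units = mm
G90 ; absolute positioning
G28 ; home
; layer 1
G0 Z2.7
G0 X0.0 Y0.0
G1 X27.9 Y0.0
G1 X27.9 Y3.1
G1 X9.1 Y3.1
G1 X9.1 Y15.1
G1 X0.0 Y15.1
G1 X0.0 Y0.0
; layer 2
G0 Z5.5
G0 X0.0 Y0.0
G1 X27.9 Y0.0
G1 X27.9 Y3.1
G1 X9.1 Y3.1
G1 X9.1 Y15.1
G1 X0.0 Y15.1
G1 X0.0 Y0.0
; layer 3
G0 Z8.2
G0 X0.0 Y0.0
G1 X27.9 Y0.0
G1 X27.9 Y3.1
G1 X9.1 Y3.1
G1 X9.1 Y15.1
G1 X0.0 Y15.1
G1 X0.0 Y0.0
; layer 4
G0 Z10.9
G0 X0.0 Y0.0
G1 X27.9 Y0.0
G1 X27.9 Y3.1
G1 X9.1 Y3.1
G1 X9.1 Y15.1
G1 X0.0 Y15.1
G1 X0.0 Y0.0
M2 ; end

The solid is an L-shaped prism: outer 27.9 × 15.1 mm, arm thicknesses ≈ 3.1 mm (horizontal) and 9.1 mm (vertical), extruded 10.9 mm in z. Slicing at Δz = 2.7 mm — 4 equal slices spanning the solid's height, so layer i sits at z = i·h/4 — gives 4 non-empty perimeters. Each is a 6-segment closed polygon; G0 lifts to the layer z and rapids to the start vertex, then G1 traces the edges.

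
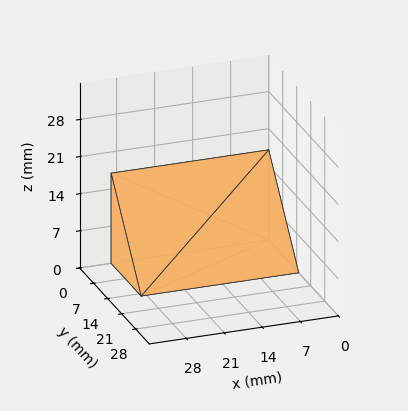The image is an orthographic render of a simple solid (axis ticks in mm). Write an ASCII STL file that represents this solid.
Reading the render: the shape is a wedge (ramp): 29 × 15 mm base, rising to 17 mm along the y=0 edge and sloping linearly to z=0 at y=15 (dimensions read to the nearest mm from the axis ticks). For the STL, each face is triangulated and given an outward normal.

solid part
  facet normal 0.0000 0.0000 -1.0000
    outer loop
      vertex 29.00 15.00 0.00
      vertex 29.00 0.00 0.00
      vertex 0.00 0.00 0.00
    endloop
  endfacet
  facet normal 0.0000 0.0000 -1.0000
    outer loop
      vertex 0.00 15.00 0.00
      vertex 29.00 15.00 0.00
      vertex 0.00 0.00 0.00
    endloop
  endfacet
  facet normal 0.0000 -1.0000 0.0000
    outer loop
      vertex 0.00 0.00 0.00
      vertex 29.00 0.00 0.00
      vertex 29.00 0.00 17.00
    endloop
  endfacet
  facet normal 0.0000 -1.0000 0.0000
    outer loop
      vertex 0.00 0.00 0.00
      vertex 29.00 0.00 17.00
      vertex 0.00 0.00 17.00
    endloop
  endfacet
  facet normal 0.0000 0.7498 0.6616
    outer loop
      vertex 0.00 0.00 17.00
      vertex 29.00 0.00 17.00
      vertex 29.00 15.00 0.00
    endloop
  endfacet
  facet normal 0.0000 0.7498 0.6616
    outer loop
      vertex 0.00 0.00 17.00
      vertex 29.00 15.00 0.00
      vertex 0.00 15.00 0.00
    endloop
  endfacet
  facet normal -1.0000 0.0000 0.0000
    outer loop
      vertex 0.00 0.00 17.00
      vertex 0.00 15.00 0.00
      vertex 0.00 0.00 0.00
    endloop
  endfacet
  facet normal 1.0000 0.0000 0.0000
    outer loop
      vertex 29.00 0.00 0.00
      vertex 29.00 15.00 0.00
      vertex 29.00 0.00 17.00
    endloop
  endfacet
endsolid part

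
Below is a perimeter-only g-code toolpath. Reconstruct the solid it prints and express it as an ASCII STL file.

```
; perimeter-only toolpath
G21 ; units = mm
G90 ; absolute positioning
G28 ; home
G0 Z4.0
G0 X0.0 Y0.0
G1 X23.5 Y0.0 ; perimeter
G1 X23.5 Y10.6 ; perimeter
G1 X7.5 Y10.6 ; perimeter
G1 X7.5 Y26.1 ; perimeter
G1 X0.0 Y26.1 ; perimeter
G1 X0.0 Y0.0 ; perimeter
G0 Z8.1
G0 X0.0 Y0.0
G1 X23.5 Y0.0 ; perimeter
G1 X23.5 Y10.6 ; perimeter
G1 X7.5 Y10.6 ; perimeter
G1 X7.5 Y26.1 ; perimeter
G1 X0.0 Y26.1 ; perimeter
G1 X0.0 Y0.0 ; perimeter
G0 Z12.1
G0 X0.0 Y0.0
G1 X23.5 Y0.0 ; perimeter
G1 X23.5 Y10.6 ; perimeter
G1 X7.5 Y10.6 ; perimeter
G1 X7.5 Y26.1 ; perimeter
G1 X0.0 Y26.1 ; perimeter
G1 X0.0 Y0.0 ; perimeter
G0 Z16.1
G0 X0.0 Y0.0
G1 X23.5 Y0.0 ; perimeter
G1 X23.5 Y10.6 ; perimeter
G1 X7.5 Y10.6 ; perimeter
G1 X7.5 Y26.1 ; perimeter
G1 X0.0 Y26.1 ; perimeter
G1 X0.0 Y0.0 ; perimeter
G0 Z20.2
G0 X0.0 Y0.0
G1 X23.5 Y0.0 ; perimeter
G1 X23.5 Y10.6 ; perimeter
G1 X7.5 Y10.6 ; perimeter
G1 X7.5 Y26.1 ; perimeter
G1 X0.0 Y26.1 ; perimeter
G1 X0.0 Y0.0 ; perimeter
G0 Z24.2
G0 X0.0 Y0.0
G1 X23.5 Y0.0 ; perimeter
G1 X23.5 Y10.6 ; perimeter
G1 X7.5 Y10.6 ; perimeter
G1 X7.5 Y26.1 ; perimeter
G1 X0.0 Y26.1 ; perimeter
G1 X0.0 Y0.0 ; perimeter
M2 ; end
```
solid part
  facet normal 0.0000 0.0000 -1.0000
    outer loop
      vertex 23.5 10.6 0.0
      vertex 23.5 0.0 0.0
      vertex 0.0 0.0 0.0
    endloop
  endfacet
  facet normal 0.0000 0.0000 -1.0000
    outer loop
      vertex 7.5 10.6 0.0
      vertex 23.5 10.6 0.0
      vertex 0.0 0.0 0.0
    endloop
  endfacet
  facet normal 0.0000 0.0000 -1.0000
    outer loop
      vertex 7.5 26.1 0.0
      vertex 7.5 10.6 0.0
      vertex 0.0 0.0 0.0
    endloop
  endfacet
  facet normal 0.0000 0.0000 -1.0000
    outer loop
      vertex 0.0 26.1 0.0
      vertex 7.5 26.1 0.0
      vertex 0.0 0.0 0.0
    endloop
  endfacet
  facet normal 0.0000 0.0000 1.0000
    outer loop
      vertex 0.0 0.0 24.2
      vertex 23.5 0.0 24.2
      vertex 23.5 10.6 24.2
    endloop
  endfacet
  facet normal 0.0000 0.0000 1.0000
    outer loop
      vertex 0.0 0.0 24.2
      vertex 23.5 10.6 24.2
      vertex 7.5 10.6 24.2
    endloop
  endfacet
  facet normal 0.0000 0.0000 1.0000
    outer loop
      vertex 0.0 0.0 24.2
      vertex 7.5 10.6 24.2
      vertex 7.5 26.1 24.2
    endloop
  endfacet
  facet normal 0.0000 0.0000 1.0000
    outer loop
      vertex 0.0 0.0 24.2
      vertex 7.5 26.1 24.2
      vertex 0.0 26.1 24.2
    endloop
  endfacet
  facet normal 0.0000 -1.0000 0.0000
    outer loop
      vertex 0.0 0.0 0.0
      vertex 23.5 0.0 0.0
      vertex 23.5 0.0 24.2
    endloop
  endfacet
  facet normal 0.0000 -1.0000 0.0000
    outer loop
      vertex 0.0 0.0 0.0
      vertex 23.5 0.0 24.2
      vertex 0.0 0.0 24.2
    endloop
  endfacet
  facet normal 1.0000 0.0000 0.0000
    outer loop
      vertex 23.5 0.0 0.0
      vertex 23.5 10.6 0.0
      vertex 23.5 10.6 24.2
    endloop
  endfacet
  facet normal 1.0000 0.0000 0.0000
    outer loop
      vertex 23.5 0.0 0.0
      vertex 23.5 10.6 24.2
      vertex 23.5 0.0 24.2
    endloop
  endfacet
  facet normal 0.0000 1.0000 0.0000
    outer loop
      vertex 23.5 10.6 0.0
      vertex 7.5 10.6 0.0
      vertex 7.5 10.6 24.2
    endloop
  endfacet
  facet normal 0.0000 1.0000 0.0000
    outer loop
      vertex 23.5 10.6 0.0
      vertex 7.5 10.6 24.2
      vertex 23.5 10.6 24.2
    endloop
  endfacet
  facet normal 1.0000 0.0000 0.0000
    outer loop
      vertex 7.5 10.6 0.0
      vertex 7.5 26.1 0.0
      vertex 7.5 26.1 24.2
    endloop
  endfacet
  facet normal 1.0000 0.0000 0.0000
    outer loop
      vertex 7.5 10.6 0.0
      vertex 7.5 26.1 24.2
      vertex 7.5 10.6 24.2
    endloop
  endfacet
  facet normal 0.0000 1.0000 0.0000
    outer loop
      vertex 7.5 26.1 0.0
      vertex 0.0 26.1 0.0
      vertex 0.0 26.1 24.2
    endloop
  endfacet
  facet normal 0.0000 1.0000 0.0000
    outer loop
      vertex 7.5 26.1 0.0
      vertex 0.0 26.1 24.2
      vertex 7.5 26.1 24.2
    endloop
  endfacet
  facet normal -1.0000 0.0000 0.0000
    outer loop
      vertex 0.0 26.1 0.0
      vertex 0.0 0.0 0.0
      vertex 0.0 0.0 24.2
    endloop
  endfacet
  facet normal -1.0000 0.0000 0.0000
    outer loop
      vertex 0.0 26.1 0.0
      vertex 0.0 0.0 24.2
      vertex 0.0 26.1 24.2
    endloop
  endfacet
endsolid part

The G0 Z moves step by Δz≈4.0 mm. Every layer's G1 loop is the same polygon, so the solid is a straight extrusion of it from z=0 to z≈24.2. Closing with flat bottom and top caps and triangulating gives 20 facets — an L-shaped prism: outer 23.5 × 26.1 mm, arm thicknesses ≈ 10.6 mm (horizontal) and 7.5 mm (vertical), extruded 24.2 mm in z.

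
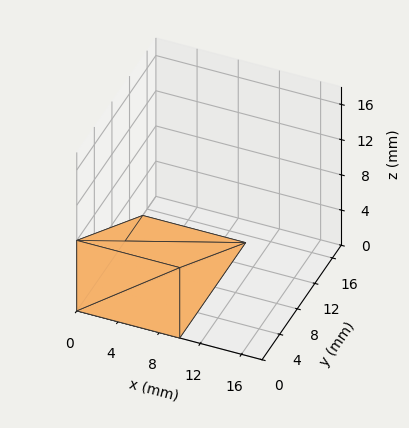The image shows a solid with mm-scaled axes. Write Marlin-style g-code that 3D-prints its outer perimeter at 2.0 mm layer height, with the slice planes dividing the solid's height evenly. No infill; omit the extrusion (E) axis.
Reading the render: the shape is a wedge (ramp): 10 × 15 mm base, rising to 8 mm along the y=0 edge and sloping linearly to z=0 at y=15 (dimensions read to the nearest mm from the axis ticks). For the g-code, the solid's height is divided into equal slices at the stated Δz and each level perimeter traced with G1 moves after a G0 lift.

; perimeter-only toolpath
G21 ; units = mm
G90 ; absolute positioning
G28 ; home
; layer 1
G0 Z2.0
G0 X0.0 Y0.0
G1 X10.0 Y0.0
G1 X10.0 Y11.2
G1 X0.0 Y11.2
G1 X0.0 Y0.0
; layer 2
G0 Z4.0
G0 X0.0 Y0.0
G1 X10.0 Y0.0
G1 X10.0 Y7.5
G1 X0.0 Y7.5
G1 X0.0 Y0.0
; layer 3
G0 Z6.0
G0 X0.0 Y0.0
G1 X10.0 Y0.0
G1 X10.0 Y3.8
G1 X0.0 Y3.8
G1 X0.0 Y0.0
M2 ; end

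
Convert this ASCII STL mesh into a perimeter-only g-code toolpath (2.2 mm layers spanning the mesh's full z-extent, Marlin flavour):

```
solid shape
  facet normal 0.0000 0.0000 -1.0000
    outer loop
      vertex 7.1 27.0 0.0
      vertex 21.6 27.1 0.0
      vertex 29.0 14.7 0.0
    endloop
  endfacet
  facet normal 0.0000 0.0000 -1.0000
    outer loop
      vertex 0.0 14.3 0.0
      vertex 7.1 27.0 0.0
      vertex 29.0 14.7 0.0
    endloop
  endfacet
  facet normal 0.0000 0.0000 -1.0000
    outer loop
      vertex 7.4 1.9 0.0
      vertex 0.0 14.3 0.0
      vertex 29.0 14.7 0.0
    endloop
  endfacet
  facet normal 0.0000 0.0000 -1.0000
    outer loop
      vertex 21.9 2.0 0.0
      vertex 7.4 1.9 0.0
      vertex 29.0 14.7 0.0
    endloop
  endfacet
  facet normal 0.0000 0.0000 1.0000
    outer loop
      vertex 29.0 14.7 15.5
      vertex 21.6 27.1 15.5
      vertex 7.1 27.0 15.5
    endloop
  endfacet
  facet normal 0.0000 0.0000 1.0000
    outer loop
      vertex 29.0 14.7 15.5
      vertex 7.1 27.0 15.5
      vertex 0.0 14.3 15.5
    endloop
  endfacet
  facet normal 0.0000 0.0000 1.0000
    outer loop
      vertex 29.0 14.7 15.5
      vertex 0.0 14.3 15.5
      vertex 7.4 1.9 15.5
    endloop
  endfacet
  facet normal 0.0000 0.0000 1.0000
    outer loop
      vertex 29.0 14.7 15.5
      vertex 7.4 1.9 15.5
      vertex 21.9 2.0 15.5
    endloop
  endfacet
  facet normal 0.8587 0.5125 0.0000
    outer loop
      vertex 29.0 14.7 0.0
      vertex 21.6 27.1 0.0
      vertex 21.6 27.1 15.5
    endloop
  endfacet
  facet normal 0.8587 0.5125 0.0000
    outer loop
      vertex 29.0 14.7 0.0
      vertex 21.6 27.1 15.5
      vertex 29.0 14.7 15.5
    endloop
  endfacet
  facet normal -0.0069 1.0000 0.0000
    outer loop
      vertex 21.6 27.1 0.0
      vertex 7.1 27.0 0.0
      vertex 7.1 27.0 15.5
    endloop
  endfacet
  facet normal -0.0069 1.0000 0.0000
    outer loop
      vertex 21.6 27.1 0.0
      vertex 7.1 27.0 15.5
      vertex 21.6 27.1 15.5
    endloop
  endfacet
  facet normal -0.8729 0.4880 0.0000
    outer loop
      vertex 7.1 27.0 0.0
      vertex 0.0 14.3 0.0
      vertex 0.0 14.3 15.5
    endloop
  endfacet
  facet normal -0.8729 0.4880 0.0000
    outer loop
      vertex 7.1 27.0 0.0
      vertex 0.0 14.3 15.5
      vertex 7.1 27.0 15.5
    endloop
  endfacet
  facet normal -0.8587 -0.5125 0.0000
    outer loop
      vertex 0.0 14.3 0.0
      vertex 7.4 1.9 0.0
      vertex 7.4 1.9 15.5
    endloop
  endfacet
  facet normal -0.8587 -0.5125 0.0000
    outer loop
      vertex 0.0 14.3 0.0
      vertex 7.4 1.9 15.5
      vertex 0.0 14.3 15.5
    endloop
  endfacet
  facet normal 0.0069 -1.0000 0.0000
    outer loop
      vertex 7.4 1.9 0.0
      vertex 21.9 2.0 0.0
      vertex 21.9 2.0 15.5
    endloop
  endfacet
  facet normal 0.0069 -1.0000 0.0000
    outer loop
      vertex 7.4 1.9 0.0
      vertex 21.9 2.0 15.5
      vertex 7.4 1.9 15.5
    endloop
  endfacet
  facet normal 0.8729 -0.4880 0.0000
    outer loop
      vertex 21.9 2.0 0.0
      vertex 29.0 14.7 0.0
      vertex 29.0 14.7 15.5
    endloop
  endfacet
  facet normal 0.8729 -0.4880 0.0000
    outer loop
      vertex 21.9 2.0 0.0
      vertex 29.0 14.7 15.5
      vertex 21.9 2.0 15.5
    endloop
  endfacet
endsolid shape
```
; perimeter-only toolpath
G21 ; units = mm
G90 ; absolute positioning
G28 ; home
; layer 1
G0 Z2.2
G0 X29.0 Y14.7
G1 X21.6 Y27.1
G1 X7.1 Y27.0
G1 X0.0 Y14.3
G1 X7.4 Y1.9
G1 X21.9 Y2.0
G1 X29.0 Y14.7
; layer 2
G0 Z4.4
G0 X29.0 Y14.7
G1 X21.6 Y27.1
G1 X7.1 Y27.0
G1 X0.0 Y14.3
G1 X7.4 Y1.9
G1 X21.9 Y2.0
G1 X29.0 Y14.7
; layer 3
G0 Z6.6
G0 X29.0 Y14.7
G1 X21.6 Y27.1
G1 X7.1 Y27.0
G1 X0.0 Y14.3
G1 X7.4 Y1.9
G1 X21.9 Y2.0
G1 X29.0 Y14.7
; layer 4
G0 Z8.9
G0 X29.0 Y14.7
G1 X21.6 Y27.1
G1 X7.1 Y27.0
G1 X0.0 Y14.3
G1 X7.4 Y1.9
G1 X21.9 Y2.0
G1 X29.0 Y14.7
; layer 5
G0 Z11.1
G0 X29.0 Y14.7
G1 X21.6 Y27.1
G1 X7.1 Y27.0
G1 X0.0 Y14.3
G1 X7.4 Y1.9
G1 X21.9 Y2.0
G1 X29.0 Y14.7
; layer 6
G0 Z13.3
G0 X29.0 Y14.7
G1 X21.6 Y27.1
G1 X7.1 Y27.0
G1 X0.0 Y14.3
G1 X7.4 Y1.9
G1 X21.9 Y2.0
G1 X29.0 Y14.7
; layer 7
G0 Z15.5
G0 X29.0 Y14.7
G1 X21.6 Y27.1
G1 X7.1 Y27.0
G1 X0.0 Y14.3
G1 X7.4 Y1.9
G1 X21.9 Y2.0
G1 X29.0 Y14.7
M2 ; end

The solid is a regular 6-sided prism (a cylinder approximated with 6 flat sides), circumscribed radius ≈ 14.5 mm, height ≈ 15.5 mm. Slicing at Δz = 2.2 mm — 7 equal slices spanning the solid's height, so layer i sits at z = i·h/7 — gives 7 non-empty perimeters. Each is a 6-segment closed polygon; G0 lifts to the layer z and rapids to the start vertex, then G1 traces the edges.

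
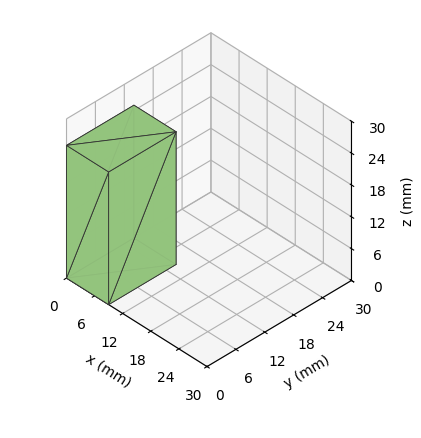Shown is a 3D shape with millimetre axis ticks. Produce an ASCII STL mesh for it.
Reading the render: the shape is a rectangular box, roughly 9 × 14 mm footprint and 25 mm tall (dimensions read to the nearest mm from the axis ticks). For the STL, each face is triangulated and given an outward normal.

solid part
  facet normal 0.0000 0.0000 -1.0000
    outer loop
      vertex 9.000 14.000 0.000
      vertex 9.000 0.000 0.000
      vertex 0.000 0.000 0.000
    endloop
  endfacet
  facet normal 0.0000 0.0000 -1.0000
    outer loop
      vertex 0.000 14.000 0.000
      vertex 9.000 14.000 0.000
      vertex 0.000 0.000 0.000
    endloop
  endfacet
  facet normal 0.0000 0.0000 1.0000
    outer loop
      vertex 0.000 0.000 25.000
      vertex 9.000 0.000 25.000
      vertex 9.000 14.000 25.000
    endloop
  endfacet
  facet normal 0.0000 0.0000 1.0000
    outer loop
      vertex 0.000 0.000 25.000
      vertex 9.000 14.000 25.000
      vertex 0.000 14.000 25.000
    endloop
  endfacet
  facet normal 0.0000 -1.0000 0.0000
    outer loop
      vertex 0.000 0.000 0.000
      vertex 9.000 0.000 0.000
      vertex 9.000 0.000 25.000
    endloop
  endfacet
  facet normal 0.0000 -1.0000 0.0000
    outer loop
      vertex 0.000 0.000 0.000
      vertex 9.000 0.000 25.000
      vertex 0.000 0.000 25.000
    endloop
  endfacet
  facet normal 0.0000 1.0000 0.0000
    outer loop
      vertex 9.000 14.000 25.000
      vertex 9.000 14.000 0.000
      vertex 0.000 14.000 0.000
    endloop
  endfacet
  facet normal 0.0000 1.0000 0.0000
    outer loop
      vertex 0.000 14.000 25.000
      vertex 9.000 14.000 25.000
      vertex 0.000 14.000 0.000
    endloop
  endfacet
  facet normal -1.0000 0.0000 0.0000
    outer loop
      vertex 0.000 14.000 25.000
      vertex 0.000 14.000 0.000
      vertex 0.000 0.000 0.000
    endloop
  endfacet
  facet normal -1.0000 0.0000 0.0000
    outer loop
      vertex 0.000 0.000 25.000
      vertex 0.000 14.000 25.000
      vertex 0.000 0.000 0.000
    endloop
  endfacet
  facet normal 1.0000 0.0000 0.0000
    outer loop
      vertex 9.000 0.000 0.000
      vertex 9.000 14.000 0.000
      vertex 9.000 14.000 25.000
    endloop
  endfacet
  facet normal 1.0000 0.0000 0.0000
    outer loop
      vertex 9.000 0.000 0.000
      vertex 9.000 14.000 25.000
      vertex 9.000 0.000 25.000
    endloop
  endfacet
endsolid part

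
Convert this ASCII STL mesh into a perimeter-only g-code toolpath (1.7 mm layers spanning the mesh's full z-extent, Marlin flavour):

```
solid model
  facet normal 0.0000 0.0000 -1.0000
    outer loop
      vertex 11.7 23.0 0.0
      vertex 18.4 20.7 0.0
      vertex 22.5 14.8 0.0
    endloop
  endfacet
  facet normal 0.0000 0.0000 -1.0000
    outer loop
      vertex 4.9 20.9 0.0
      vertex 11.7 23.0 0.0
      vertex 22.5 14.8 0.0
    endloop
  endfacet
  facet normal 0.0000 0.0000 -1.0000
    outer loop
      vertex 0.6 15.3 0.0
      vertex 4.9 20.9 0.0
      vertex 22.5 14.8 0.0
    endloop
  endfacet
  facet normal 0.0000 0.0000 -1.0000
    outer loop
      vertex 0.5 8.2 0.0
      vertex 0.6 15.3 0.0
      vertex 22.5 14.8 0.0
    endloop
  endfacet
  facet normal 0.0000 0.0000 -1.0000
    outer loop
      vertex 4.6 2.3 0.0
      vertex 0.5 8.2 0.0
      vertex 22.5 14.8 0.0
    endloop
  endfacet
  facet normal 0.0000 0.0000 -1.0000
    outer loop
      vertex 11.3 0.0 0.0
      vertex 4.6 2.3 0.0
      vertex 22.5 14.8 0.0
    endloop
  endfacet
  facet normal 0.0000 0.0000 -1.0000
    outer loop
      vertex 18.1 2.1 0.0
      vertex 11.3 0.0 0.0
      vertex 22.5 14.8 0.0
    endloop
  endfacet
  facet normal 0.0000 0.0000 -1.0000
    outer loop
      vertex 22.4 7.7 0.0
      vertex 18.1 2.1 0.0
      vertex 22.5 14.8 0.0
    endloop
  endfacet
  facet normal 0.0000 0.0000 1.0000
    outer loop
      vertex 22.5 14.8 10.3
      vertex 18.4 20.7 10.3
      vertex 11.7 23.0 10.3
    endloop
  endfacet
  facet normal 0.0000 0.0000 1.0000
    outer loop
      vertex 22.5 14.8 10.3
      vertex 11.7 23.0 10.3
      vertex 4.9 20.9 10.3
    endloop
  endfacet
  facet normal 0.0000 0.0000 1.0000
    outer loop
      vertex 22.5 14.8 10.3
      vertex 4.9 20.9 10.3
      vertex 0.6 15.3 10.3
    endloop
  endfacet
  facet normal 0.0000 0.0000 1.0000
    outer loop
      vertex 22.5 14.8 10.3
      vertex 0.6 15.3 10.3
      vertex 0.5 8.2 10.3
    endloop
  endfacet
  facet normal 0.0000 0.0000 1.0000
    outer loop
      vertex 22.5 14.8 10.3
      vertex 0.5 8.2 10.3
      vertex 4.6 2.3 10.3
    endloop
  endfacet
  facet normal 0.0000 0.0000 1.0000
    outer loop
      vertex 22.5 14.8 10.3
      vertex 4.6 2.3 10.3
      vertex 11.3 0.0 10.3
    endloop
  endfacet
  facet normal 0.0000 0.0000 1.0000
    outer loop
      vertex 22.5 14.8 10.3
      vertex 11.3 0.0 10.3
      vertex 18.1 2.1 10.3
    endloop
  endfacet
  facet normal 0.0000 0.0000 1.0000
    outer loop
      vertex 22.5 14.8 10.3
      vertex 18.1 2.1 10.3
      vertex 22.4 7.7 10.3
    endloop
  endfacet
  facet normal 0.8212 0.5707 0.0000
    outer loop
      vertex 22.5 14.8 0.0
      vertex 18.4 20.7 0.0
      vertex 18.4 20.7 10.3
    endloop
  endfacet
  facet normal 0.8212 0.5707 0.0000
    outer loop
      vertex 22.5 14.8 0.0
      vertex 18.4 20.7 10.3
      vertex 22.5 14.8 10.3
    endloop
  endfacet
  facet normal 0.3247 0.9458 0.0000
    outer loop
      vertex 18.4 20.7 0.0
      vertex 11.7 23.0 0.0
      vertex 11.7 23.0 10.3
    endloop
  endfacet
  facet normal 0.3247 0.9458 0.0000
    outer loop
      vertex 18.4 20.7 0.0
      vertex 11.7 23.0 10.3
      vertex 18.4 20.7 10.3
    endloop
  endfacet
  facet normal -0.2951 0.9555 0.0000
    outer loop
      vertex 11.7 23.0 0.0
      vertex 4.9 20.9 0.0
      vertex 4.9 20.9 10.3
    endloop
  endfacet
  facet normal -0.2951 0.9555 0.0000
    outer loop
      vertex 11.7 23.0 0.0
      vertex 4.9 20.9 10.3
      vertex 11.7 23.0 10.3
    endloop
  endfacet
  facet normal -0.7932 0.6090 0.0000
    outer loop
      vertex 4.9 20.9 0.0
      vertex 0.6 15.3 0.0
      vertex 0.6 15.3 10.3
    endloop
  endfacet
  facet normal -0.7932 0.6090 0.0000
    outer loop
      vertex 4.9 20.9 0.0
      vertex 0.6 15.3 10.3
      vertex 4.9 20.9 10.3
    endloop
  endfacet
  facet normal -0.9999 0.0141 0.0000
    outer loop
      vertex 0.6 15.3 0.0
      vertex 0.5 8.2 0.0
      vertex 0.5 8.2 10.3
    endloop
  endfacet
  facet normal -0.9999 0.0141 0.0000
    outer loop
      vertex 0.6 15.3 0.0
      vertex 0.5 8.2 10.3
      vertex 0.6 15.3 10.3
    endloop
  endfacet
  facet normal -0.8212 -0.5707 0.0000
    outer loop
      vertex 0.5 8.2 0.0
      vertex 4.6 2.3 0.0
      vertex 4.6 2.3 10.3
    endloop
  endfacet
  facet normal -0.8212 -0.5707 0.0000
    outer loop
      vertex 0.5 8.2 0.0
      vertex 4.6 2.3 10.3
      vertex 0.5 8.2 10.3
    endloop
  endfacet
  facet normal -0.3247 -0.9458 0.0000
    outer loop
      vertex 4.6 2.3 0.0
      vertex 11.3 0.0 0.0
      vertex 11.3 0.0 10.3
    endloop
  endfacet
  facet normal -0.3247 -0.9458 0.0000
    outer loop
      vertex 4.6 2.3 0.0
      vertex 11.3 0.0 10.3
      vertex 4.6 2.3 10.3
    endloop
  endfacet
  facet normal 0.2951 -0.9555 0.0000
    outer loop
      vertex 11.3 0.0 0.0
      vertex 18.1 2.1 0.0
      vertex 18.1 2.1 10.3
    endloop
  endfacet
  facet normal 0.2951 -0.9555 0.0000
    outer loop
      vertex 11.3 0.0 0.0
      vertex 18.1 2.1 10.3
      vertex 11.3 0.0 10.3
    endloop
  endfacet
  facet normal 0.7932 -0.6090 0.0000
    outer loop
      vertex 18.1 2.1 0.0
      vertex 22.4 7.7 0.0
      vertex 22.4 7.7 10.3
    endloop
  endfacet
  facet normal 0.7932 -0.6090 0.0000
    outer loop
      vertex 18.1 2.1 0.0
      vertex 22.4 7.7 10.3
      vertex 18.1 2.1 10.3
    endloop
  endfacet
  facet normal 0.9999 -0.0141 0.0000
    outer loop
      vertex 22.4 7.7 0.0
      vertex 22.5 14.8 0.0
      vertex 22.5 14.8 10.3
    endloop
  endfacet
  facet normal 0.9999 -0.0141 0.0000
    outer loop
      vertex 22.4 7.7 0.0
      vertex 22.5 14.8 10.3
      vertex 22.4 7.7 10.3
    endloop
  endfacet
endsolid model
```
; perimeter-only toolpath
G21 ; units = mm
G90 ; absolute positioning
G28 ; home
; layer 1
G0 Z1.7
G0 X22.5 Y14.8
G1 X18.4 Y20.7
G1 X11.7 Y23.0
G1 X4.9 Y20.9
G1 X0.6 Y15.3
G1 X0.5 Y8.2
G1 X4.6 Y2.3
G1 X11.3 Y0.0
G1 X18.1 Y2.1
G1 X22.4 Y7.7
G1 X22.5 Y14.8
; layer 2
G0 Z3.4
G0 X22.5 Y14.8
G1 X18.4 Y20.7
G1 X11.7 Y23.0
G1 X4.9 Y20.9
G1 X0.6 Y15.3
G1 X0.5 Y8.2
G1 X4.6 Y2.3
G1 X11.3 Y0.0
G1 X18.1 Y2.1
G1 X22.4 Y7.7
G1 X22.5 Y14.8
; layer 3
G0 Z5.2
G0 X22.5 Y14.8
G1 X18.4 Y20.7
G1 X11.7 Y23.0
G1 X4.9 Y20.9
G1 X0.6 Y15.3
G1 X0.5 Y8.2
G1 X4.6 Y2.3
G1 X11.3 Y0.0
G1 X18.1 Y2.1
G1 X22.4 Y7.7
G1 X22.5 Y14.8
; layer 4
G0 Z6.9
G0 X22.5 Y14.8
G1 X18.4 Y20.7
G1 X11.7 Y23.0
G1 X4.9 Y20.9
G1 X0.6 Y15.3
G1 X0.5 Y8.2
G1 X4.6 Y2.3
G1 X11.3 Y0.0
G1 X18.1 Y2.1
G1 X22.4 Y7.7
G1 X22.5 Y14.8
; layer 5
G0 Z8.6
G0 X22.5 Y14.8
G1 X18.4 Y20.7
G1 X11.7 Y23.0
G1 X4.9 Y20.9
G1 X0.6 Y15.3
G1 X0.5 Y8.2
G1 X4.6 Y2.3
G1 X11.3 Y0.0
G1 X18.1 Y2.1
G1 X22.4 Y7.7
G1 X22.5 Y14.8
; layer 6
G0 Z10.3
G0 X22.5 Y14.8
G1 X18.4 Y20.7
G1 X11.7 Y23.0
G1 X4.9 Y20.9
G1 X0.6 Y15.3
G1 X0.5 Y8.2
G1 X4.6 Y2.3
G1 X11.3 Y0.0
G1 X18.1 Y2.1
G1 X22.4 Y7.7
G1 X22.5 Y14.8
M2 ; end

The solid is a regular 10-sided prism (a cylinder approximated with 10 flat sides), circumscribed radius ≈ 11.5 mm, height ≈ 10.3 mm. Slicing at Δz = 1.7 mm — 6 equal slices spanning the solid's height, so layer i sits at z = i·h/6 — gives 6 non-empty perimeters. Each is a 10-segment closed polygon; G0 lifts to the layer z and rapids to the start vertex, then G1 traces the edges.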